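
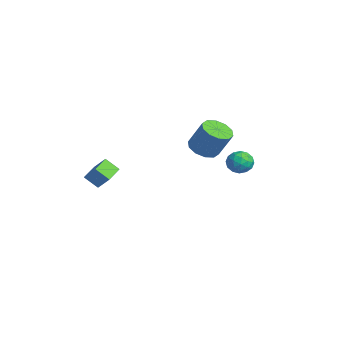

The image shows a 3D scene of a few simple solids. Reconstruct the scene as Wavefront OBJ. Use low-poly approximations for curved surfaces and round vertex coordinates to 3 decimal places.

v -3.299 2.07 -1.073
v -2.463 1.868 -1.338
v -1.845 2.428 0.189
v -2.681 2.63 0.453
v -2.568 2.393 -1.488
v -1.95 2.954 0.039
v -2.953 2.794 -1.48
v -2.335 3.355 0.047
v -3.47 2.919 -1.316
v -2.852 3.48 0.21
v -3.921 2.719 -1.06
v -3.303 3.28 0.467
v -4.135 2.272 -0.809
v -3.517 2.832 0.718
v -4.03 1.746 -0.659
v -3.412 2.307 0.868
v -3.645 1.345 -0.667
v -3.027 1.906 0.86
v -3.128 1.22 -0.83
v -2.51 1.781 0.696
v -2.677 1.42 -1.087
v -2.059 1.981 0.44
v 2.761 2.157 0.957
v 3.219 2.064 1.512
v 3.301 1.296 0.368
v 3.759 1.203 0.923
v 3.06 1.022 0.996
v 2.727 1.554 1.359
v 3.793 1.806 0.521
v 3.46 2.338 0.884
v 3.857 1.848 1.242
v 3.404 1.363 1.536
v 3.116 1.997 0.344
v 2.663 1.512 0.638
v 2.943 2.186 1.286
v 3.577 1.174 0.594
v 3.166 1.067 0.637
v 3.436 1.013 0.963
v 2.653 1.886 1.196
v 2.923 1.832 1.522
v 2.829 1.219 1.219
v 3.597 1.528 0.358
v 3.867 1.474 0.684
v 3.084 2.347 0.917
v 3.354 2.293 1.243
v 3.691 2.141 0.661
v 3.587 2.004 1.454
v 3.904 1.498 1.108
v 3.925 1.853 0.871
v 3.729 2.165 1.085
v 3.321 1.719 1.626
v 3.638 1.214 1.28
v 3.227 1.107 1.323
v 3.031 1.419 1.537
v 3.696 1.592 1.468
v 2.882 2.146 0.6
v 3.199 1.641 0.254
v 3.489 1.941 0.343
v 3.293 2.253 0.557
v 2.616 1.862 0.772
v 2.933 1.356 0.426
v 2.791 1.195 0.795
v 2.595 1.507 1.009
v 2.824 1.768 0.412
v -3.096 -3.677 -3.01
v -3.5 -4.302 -2.356
v -4.03 -2.87 -2.816
v -4.434 -3.494 -2.162
v -2.546 -3.226 -2.238
v -2.95 -3.85 -1.584
v -3.48 -2.418 -2.044
v -3.884 -3.043 -1.39
f 2 1 5
f 2 5 3
f 3 5 6
f 3 6 4
f 5 1 7
f 5 7 6
f 6 7 8
f 6 8 4
f 7 1 9
f 7 9 8
f 8 9 10
f 8 10 4
f 9 1 11
f 9 11 10
f 10 11 12
f 10 12 4
f 11 1 13
f 11 13 12
f 12 13 14
f 12 14 4
f 13 1 15
f 13 15 14
f 14 15 16
f 14 16 4
f 15 1 17
f 15 17 16
f 16 17 18
f 16 18 4
f 17 1 19
f 17 19 18
f 18 19 20
f 18 20 4
f 19 1 21
f 19 21 20
f 20 21 22
f 20 22 4
f 21 1 2
f 21 2 22
f 22 2 3
f 22 3 4
f 23 60 39
f 60 34 63
f 39 63 28
f 60 63 39
f 23 39 35
f 39 28 40
f 35 40 24
f 39 40 35
f 23 35 44
f 35 24 45
f 44 45 30
f 35 45 44
f 23 44 56
f 44 30 59
f 56 59 33
f 44 59 56
f 23 56 60
f 56 33 64
f 60 64 34
f 56 64 60
f 24 40 51
f 40 28 54
f 51 54 32
f 40 54 51
f 28 63 41
f 63 34 62
f 41 62 27
f 63 62 41
f 34 64 61
f 64 33 57
f 61 57 25
f 64 57 61
f 33 59 58
f 59 30 46
f 58 46 29
f 59 46 58
f 30 45 50
f 45 24 47
f 50 47 31
f 45 47 50
f 26 52 38
f 52 32 53
f 38 53 27
f 52 53 38
f 26 38 36
f 38 27 37
f 36 37 25
f 38 37 36
f 26 36 43
f 36 25 42
f 43 42 29
f 36 42 43
f 26 43 48
f 43 29 49
f 48 49 31
f 43 49 48
f 26 48 52
f 48 31 55
f 52 55 32
f 48 55 52
f 27 53 41
f 53 32 54
f 41 54 28
f 53 54 41
f 25 37 61
f 37 27 62
f 61 62 34
f 37 62 61
f 29 42 58
f 42 25 57
f 58 57 33
f 42 57 58
f 31 49 50
f 49 29 46
f 50 46 30
f 49 46 50
f 32 55 51
f 55 31 47
f 51 47 24
f 55 47 51
f 66 68 65
f 69 66 65
f 65 68 67
f 67 69 65
f 66 72 68
f 70 66 69
f 70 72 66
f 68 72 67
f 71 69 67
f 67 72 71
f 71 70 69
f 72 70 71



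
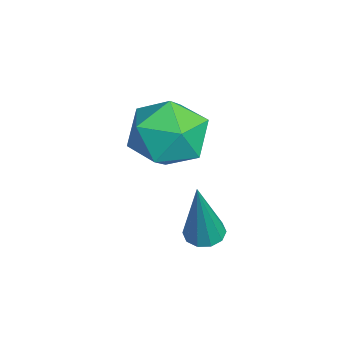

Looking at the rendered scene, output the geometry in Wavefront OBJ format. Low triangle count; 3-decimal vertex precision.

v 1.292 1.91 -0.974
v 1.77 2.295 -1.866
v 2.63 0.805 -0.734
v 3.108 1.19 -1.626
v 3.026 1.812 -0.744
v 2.199 2.496 -0.892
v 2.201 0.604 -1.708
v 1.374 1.288 -1.856
v 2.332 1.488 -2.32
v 2.842 2.235 -1.724
v 1.558 0.865 -0.876
v 2.068 1.612 -0.28
v 3.32 2.324 -4.01
v 3.655 2.705 -4.061
v 3.88 2.096 -2.01
v 3.38 2.829 -3.969
v 3.082 2.76 -3.894
v 2.875 2.525 -3.863
v 2.837 2.213 -3.888
v 2.985 1.943 -3.96
v 3.26 1.819 -4.051
v 3.558 1.888 -4.127
v 3.765 2.124 -4.158
v 3.802 2.436 -4.133
f 1 12 6
f 1 6 2
f 1 2 8
f 1 8 11
f 1 11 12
f 2 6 10
f 6 12 5
f 12 11 3
f 11 8 7
f 8 2 9
f 4 10 5
f 4 5 3
f 4 3 7
f 4 7 9
f 4 9 10
f 5 10 6
f 3 5 12
f 7 3 11
f 9 7 8
f 10 9 2
f 14 13 16
f 14 16 15
f 16 13 17
f 16 17 15
f 17 13 18
f 17 18 15
f 18 13 19
f 18 19 15
f 19 13 20
f 19 20 15
f 20 13 21
f 20 21 15
f 21 13 22
f 21 22 15
f 22 13 23
f 22 23 15
f 23 13 24
f 23 24 15
f 24 13 14
f 24 14 15



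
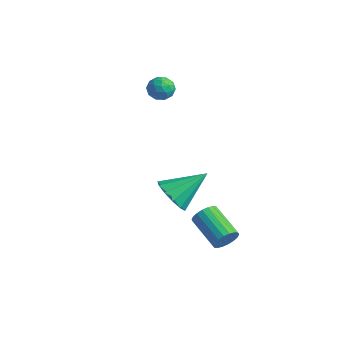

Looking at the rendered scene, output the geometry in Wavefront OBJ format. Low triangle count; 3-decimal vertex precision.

v 2.593 -0.094 0.383
v 3.358 -0.714 0.748
v 3.287 1.474 1.597
v 3.577 -0.442 0.271
v 3.485 -0.06 -0.17
v 3.109 0.312 -0.436
v 2.57 0.555 -0.442
v 2.038 0.592 -0.185
v 1.682 0.411 0.252
v 1.616 0.07 0.73
v 1.86 -0.323 1.099
v 2.337 -0.644 1.24
v 2.895 -0.789 1.11
v 4.415 1.677 -2.582
v 4.627 1.327 -2.001
v 2.877 1.534 -1.238
v 2.665 1.883 -1.818
v 4.693 1.628 -1.93
v 2.944 1.834 -1.167
v 4.704 1.938 -1.988
v 2.955 2.145 -1.225
v 4.658 2.197 -2.164
v 2.909 2.403 -1.401
v 4.564 2.352 -2.422
v 2.814 2.559 -1.659
v 4.44 2.374 -2.712
v 2.691 2.581 -1.949
v 4.311 2.258 -2.976
v 2.562 2.464 -2.213
v 4.203 2.026 -3.162
v 2.453 2.233 -2.399
v 4.136 1.726 -3.233
v 2.387 1.932 -2.47
v 4.125 1.415 -3.175
v 2.376 1.622 -2.412
v 4.171 1.157 -2.999
v 2.422 1.363 -2.236
v 4.266 1.001 -2.741
v 2.516 1.208 -1.978
v 4.389 0.979 -2.451
v 2.64 1.186 -1.688
v 4.518 1.096 -2.187
v 2.769 1.302 -1.424
v -2.572 3.671 3.522
v -2.324 3.998 4.146
v -1.976 2.662 3.814
v -1.728 2.989 4.438
v -2.452 2.818 4.368
v -2.82 3.442 4.188
v -1.48 3.218 3.772
v -1.848 3.842 3.592
v -1.649 3.718 4.3
v -2.25 3.471 4.669
v -2.05 3.189 3.291
v -2.651 2.942 3.66
v -2.5 3.923 3.808
v -1.8 2.737 4.152
v -2.225 2.636 4.111
v -2.079 2.828 4.477
v -2.792 3.596 3.833
v -2.646 3.788 4.199
v -2.721 3.095 4.33
v -1.654 2.872 3.761
v -1.508 3.064 4.127
v -2.221 3.832 3.483
v -2.075 4.024 3.849
v -1.579 3.565 3.63
v -1.958 3.951 4.266
v -1.608 3.358 4.438
v -1.462 3.493 4.046
v -1.678 3.859 3.94
v -2.311 3.805 4.482
v -1.961 3.212 4.654
v -2.386 3.112 4.613
v -2.602 3.478 4.507
v -1.914 3.641 4.573
v -2.339 3.448 3.306
v -1.989 2.855 3.478
v -1.698 3.182 3.453
v -1.914 3.548 3.347
v -2.692 3.302 3.522
v -2.342 2.709 3.694
v -2.622 2.801 4.02
v -2.838 3.167 3.914
v -2.386 3.019 3.387
f 2 1 4
f 2 4 3
f 4 1 5
f 4 5 3
f 5 1 6
f 5 6 3
f 6 1 7
f 6 7 3
f 7 1 8
f 7 8 3
f 8 1 9
f 8 9 3
f 9 1 10
f 9 10 3
f 10 1 11
f 10 11 3
f 11 1 12
f 11 12 3
f 12 1 13
f 12 13 3
f 13 1 2
f 13 2 3
f 15 14 18
f 15 18 16
f 16 18 19
f 16 19 17
f 18 14 20
f 18 20 19
f 19 20 21
f 19 21 17
f 20 14 22
f 20 22 21
f 21 22 23
f 21 23 17
f 22 14 24
f 22 24 23
f 23 24 25
f 23 25 17
f 24 14 26
f 24 26 25
f 25 26 27
f 25 27 17
f 26 14 28
f 26 28 27
f 27 28 29
f 27 29 17
f 28 14 30
f 28 30 29
f 29 30 31
f 29 31 17
f 30 14 32
f 30 32 31
f 31 32 33
f 31 33 17
f 32 14 34
f 32 34 33
f 33 34 35
f 33 35 17
f 34 14 36
f 34 36 35
f 35 36 37
f 35 37 17
f 36 14 38
f 36 38 37
f 37 38 39
f 37 39 17
f 38 14 40
f 38 40 39
f 39 40 41
f 39 41 17
f 40 14 42
f 40 42 41
f 41 42 43
f 41 43 17
f 42 14 15
f 42 15 43
f 43 15 16
f 43 16 17
f 44 81 60
f 81 55 84
f 60 84 49
f 81 84 60
f 44 60 56
f 60 49 61
f 56 61 45
f 60 61 56
f 44 56 65
f 56 45 66
f 65 66 51
f 56 66 65
f 44 65 77
f 65 51 80
f 77 80 54
f 65 80 77
f 44 77 81
f 77 54 85
f 81 85 55
f 77 85 81
f 45 61 72
f 61 49 75
f 72 75 53
f 61 75 72
f 49 84 62
f 84 55 83
f 62 83 48
f 84 83 62
f 55 85 82
f 85 54 78
f 82 78 46
f 85 78 82
f 54 80 79
f 80 51 67
f 79 67 50
f 80 67 79
f 51 66 71
f 66 45 68
f 71 68 52
f 66 68 71
f 47 73 59
f 73 53 74
f 59 74 48
f 73 74 59
f 47 59 57
f 59 48 58
f 57 58 46
f 59 58 57
f 47 57 64
f 57 46 63
f 64 63 50
f 57 63 64
f 47 64 69
f 64 50 70
f 69 70 52
f 64 70 69
f 47 69 73
f 69 52 76
f 73 76 53
f 69 76 73
f 48 74 62
f 74 53 75
f 62 75 49
f 74 75 62
f 46 58 82
f 58 48 83
f 82 83 55
f 58 83 82
f 50 63 79
f 63 46 78
f 79 78 54
f 63 78 79
f 52 70 71
f 70 50 67
f 71 67 51
f 70 67 71
f 53 76 72
f 76 52 68
f 72 68 45
f 76 68 72



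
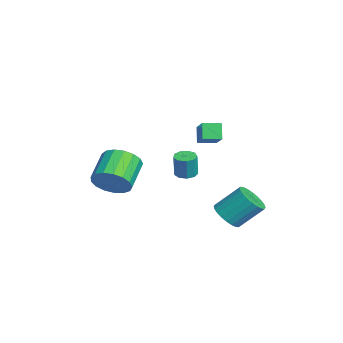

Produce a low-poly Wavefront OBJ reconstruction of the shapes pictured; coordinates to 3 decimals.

v -0.576 1.028 1.41
v 0.676 1.127 2.193
v -0.605 1.915 1.344
v 0.646 2.014 2.128
v -0.086 0.986 0.632
v 1.165 1.085 1.416
v -0.116 1.873 0.567
v 1.136 1.972 1.35
v 2.607 0.19 -0.032
v 3.017 0.521 -0.081
v 3.204 0.461 1.062
v 2.793 0.13 1.112
v 2.713 0.709 -0.022
v 2.9 0.649 1.122
v 2.359 0.654 0.033
v 2.546 0.594 1.177
v 2.121 0.382 0.058
v 2.308 0.322 1.201
v 2.11 0.02 0.041
v 2.297 -0.04 1.184
v 2.331 -0.262 -0.01
v 2.518 -0.322 1.133
v 2.681 -0.333 -0.071
v 2.868 -0.393 1.072
v 2.997 -0.159 -0.114
v 3.184 -0.219 1.029
v 3.129 0.178 -0.118
v 3.316 0.118 1.026
v -1.004 -2.865 -2.195
v -0.38 -2.376 -1.57
v -1.732 -1.765 -0.699
v -2.356 -2.255 -1.325
v -0.463 -2.057 -1.923
v -1.815 -1.446 -1.052
v -0.671 -1.923 -2.339
v -2.023 -1.312 -1.468
v -0.954 -2.005 -2.722
v -2.306 -1.394 -1.851
v -1.249 -2.284 -2.984
v -2.601 -1.673 -2.113
v -1.488 -2.696 -3.066
v -2.84 -2.085 -2.195
v -1.616 -3.147 -2.948
v -2.968 -2.536 -2.077
v -1.604 -3.534 -2.658
v -2.956 -2.923 -1.787
v -1.454 -3.767 -2.262
v -2.806 -3.156 -1.391
v -1.201 -3.794 -1.851
v -2.553 -3.183 -0.98
v -0.903 -3.608 -1.518
v -2.255 -2.997 -0.648
v -0.629 -3.252 -1.341
v -1.98 -2.641 -0.47
v -0.44 -2.807 -1.36
v -1.792 -2.197 -0.489
v 2.018 2.089 -3.096
v 2.729 1.762 -2.818
v 2.812 2.904 -1.687
v 2.102 3.231 -1.964
v 2.838 1.973 -3.039
v 2.921 3.115 -1.907
v 2.823 2.201 -3.268
v 2.906 3.343 -2.136
v 2.685 2.412 -3.471
v 2.768 3.554 -2.339
v 2.445 2.574 -3.617
v 2.528 3.716 -2.485
v 2.141 2.662 -3.683
v 2.224 3.804 -2.552
v 1.818 2.663 -3.661
v 1.901 3.805 -2.529
v 1.525 2.577 -3.552
v 1.608 3.719 -2.42
v 1.308 2.416 -3.373
v 1.391 3.558 -2.242
v 1.199 2.205 -3.153
v 1.282 3.347 -2.021
v 1.214 1.977 -2.924
v 1.297 3.119 -1.792
v 1.352 1.766 -2.721
v 1.435 2.908 -1.589
v 1.592 1.604 -2.575
v 1.675 2.746 -1.443
v 1.896 1.516 -2.508
v 1.979 2.658 -1.377
v 2.219 1.515 -2.531
v 2.302 2.657 -1.399
v 2.512 1.601 -2.64
v 2.595 2.743 -1.508
f 2 4 1
f 5 2 1
f 1 4 3
f 3 5 1
f 2 8 4
f 6 2 5
f 6 8 2
f 4 8 3
f 7 5 3
f 3 8 7
f 7 6 5
f 8 6 7
f 10 9 13
f 10 13 11
f 11 13 14
f 11 14 12
f 13 9 15
f 13 15 14
f 14 15 16
f 14 16 12
f 15 9 17
f 15 17 16
f 16 17 18
f 16 18 12
f 17 9 19
f 17 19 18
f 18 19 20
f 18 20 12
f 19 9 21
f 19 21 20
f 20 21 22
f 20 22 12
f 21 9 23
f 21 23 22
f 22 23 24
f 22 24 12
f 23 9 25
f 23 25 24
f 24 25 26
f 24 26 12
f 25 9 27
f 25 27 26
f 26 27 28
f 26 28 12
f 27 9 10
f 27 10 28
f 28 10 11
f 28 11 12
f 30 29 33
f 30 33 31
f 31 33 34
f 31 34 32
f 33 29 35
f 33 35 34
f 34 35 36
f 34 36 32
f 35 29 37
f 35 37 36
f 36 37 38
f 36 38 32
f 37 29 39
f 37 39 38
f 38 39 40
f 38 40 32
f 39 29 41
f 39 41 40
f 40 41 42
f 40 42 32
f 41 29 43
f 41 43 42
f 42 43 44
f 42 44 32
f 43 29 45
f 43 45 44
f 44 45 46
f 44 46 32
f 45 29 47
f 45 47 46
f 46 47 48
f 46 48 32
f 47 29 49
f 47 49 48
f 48 49 50
f 48 50 32
f 49 29 51
f 49 51 50
f 50 51 52
f 50 52 32
f 51 29 53
f 51 53 52
f 52 53 54
f 52 54 32
f 53 29 55
f 53 55 54
f 54 55 56
f 54 56 32
f 55 29 30
f 55 30 56
f 56 30 31
f 56 31 32
f 58 57 61
f 58 61 59
f 59 61 62
f 59 62 60
f 61 57 63
f 61 63 62
f 62 63 64
f 62 64 60
f 63 57 65
f 63 65 64
f 64 65 66
f 64 66 60
f 65 57 67
f 65 67 66
f 66 67 68
f 66 68 60
f 67 57 69
f 67 69 68
f 68 69 70
f 68 70 60
f 69 57 71
f 69 71 70
f 70 71 72
f 70 72 60
f 71 57 73
f 71 73 72
f 72 73 74
f 72 74 60
f 73 57 75
f 73 75 74
f 74 75 76
f 74 76 60
f 75 57 77
f 75 77 76
f 76 77 78
f 76 78 60
f 77 57 79
f 77 79 78
f 78 79 80
f 78 80 60
f 79 57 81
f 79 81 80
f 80 81 82
f 80 82 60
f 81 57 83
f 81 83 82
f 82 83 84
f 82 84 60
f 83 57 85
f 83 85 84
f 84 85 86
f 84 86 60
f 85 57 87
f 85 87 86
f 86 87 88
f 86 88 60
f 87 57 89
f 87 89 88
f 88 89 90
f 88 90 60
f 89 57 58
f 89 58 90
f 90 58 59
f 90 59 60



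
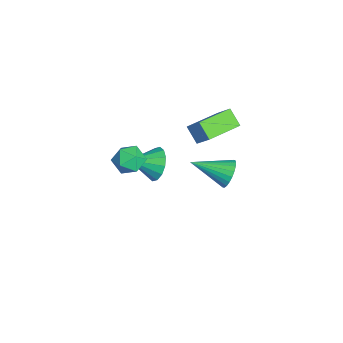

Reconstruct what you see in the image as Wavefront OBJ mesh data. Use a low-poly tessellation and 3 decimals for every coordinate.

v 0.232 1.581 1.77
v -0.42 1.157 2.475
v -0.828 3.12 1.715
v -1.481 2.696 2.42
v 0.941 2.104 2.74
v 0.288 1.68 3.445
v -0.12 3.643 2.685
v -0.772 3.219 3.39
v 0.216 -0.333 0.294
v 0.521 0.104 1.104
v 0.444 -1.627 0.906
v 0.026 0.046 1.166
v -0.418 -0.113 0.994
v -0.692 -0.332 0.635
v -0.723 -0.55 0.184
v -0.502 -0.711 -0.238
v -0.089 -0.77 -0.517
v 0.406 -0.712 -0.579
v 0.85 -0.553 -0.407
v 1.124 -0.334 -0.047
v 1.155 -0.115 0.404
v 0.934 0.045 0.825
v -1.562 3.32 -2.528
v -1.117 2.983 -3.169
v -1.838 1.44 -1.732
v -0.877 3.042 -2.947
v -0.741 3.142 -2.662
v -0.731 3.27 -2.356
v -0.846 3.406 -2.076
v -1.071 3.528 -1.865
v -1.37 3.619 -1.755
v -1.699 3.664 -1.762
v -2.006 3.657 -1.886
v -2.246 3.598 -2.108
v -2.382 3.498 -2.393
v -2.393 3.37 -2.699
v -2.277 3.235 -2.979
v -2.052 3.112 -3.19
v -1.753 3.022 -3.3
v -1.425 2.976 -3.293
v 2.701 -1.307 3.613
v 3.411 -1.34 3.143
v 3.289 -2.12 4.557
v 3.999 -2.153 4.087
v 3.775 -1.426 4.469
v 3.411 -0.923 3.885
v 3.289 -2.537 3.815
v 2.925 -2.034 3.231
v 3.774 -2.1 3.267
v 4.074 -1.414 3.672
v 2.626 -2.046 4.028
v 2.926 -1.36 4.433
f 2 4 1
f 5 2 1
f 1 4 3
f 3 5 1
f 2 8 4
f 6 2 5
f 6 8 2
f 4 8 3
f 7 5 3
f 3 8 7
f 7 6 5
f 8 6 7
f 10 9 12
f 10 12 11
f 12 9 13
f 12 13 11
f 13 9 14
f 13 14 11
f 14 9 15
f 14 15 11
f 15 9 16
f 15 16 11
f 16 9 17
f 16 17 11
f 17 9 18
f 17 18 11
f 18 9 19
f 18 19 11
f 19 9 20
f 19 20 11
f 20 9 21
f 20 21 11
f 21 9 22
f 21 22 11
f 22 9 10
f 22 10 11
f 24 23 26
f 24 26 25
f 26 23 27
f 26 27 25
f 27 23 28
f 27 28 25
f 28 23 29
f 28 29 25
f 29 23 30
f 29 30 25
f 30 23 31
f 30 31 25
f 31 23 32
f 31 32 25
f 32 23 33
f 32 33 25
f 33 23 34
f 33 34 25
f 34 23 35
f 34 35 25
f 35 23 36
f 35 36 25
f 36 23 37
f 36 37 25
f 37 23 38
f 37 38 25
f 38 23 39
f 38 39 25
f 39 23 40
f 39 40 25
f 40 23 24
f 40 24 25
f 41 52 46
f 41 46 42
f 41 42 48
f 41 48 51
f 41 51 52
f 42 46 50
f 46 52 45
f 52 51 43
f 51 48 47
f 48 42 49
f 44 50 45
f 44 45 43
f 44 43 47
f 44 47 49
f 44 49 50
f 45 50 46
f 43 45 52
f 47 43 51
f 49 47 48
f 50 49 42



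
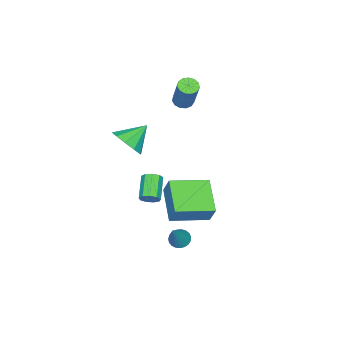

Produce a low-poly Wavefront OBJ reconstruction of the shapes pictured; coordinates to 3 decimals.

v -4.253 -3.36 2.357
v -3.935 -2.975 2.104
v -3.389 -2.315 3.789
v -3.707 -2.7 4.043
v -4.218 -2.843 2.144
v -3.673 -2.184 3.829
v -4.513 -2.875 2.252
v -3.968 -2.216 3.937
v -4.725 -3.061 2.394
v -4.18 -2.402 4.079
v -4.787 -3.342 2.524
v -4.242 -2.682 4.209
v -4.68 -3.629 2.601
v -4.134 -2.969 4.286
v -4.436 -3.83 2.601
v -3.891 -3.17 4.286
v -4.135 -3.882 2.524
v -3.589 -3.222 4.209
v -3.871 -3.768 2.394
v -3.325 -3.108 4.079
v -3.728 -3.525 2.252
v -3.183 -2.865 3.937
v -3.752 -3.229 2.144
v -3.206 -2.569 3.829
v 3.009 -0.523 0.965
v 3.227 -0.377 1.414
v 2.21 -0.912 2.083
v 1.991 -1.057 1.635
v 3.013 -0.12 1.294
v 1.996 -0.654 1.963
v 2.797 -0.051 1.02
v 1.779 -0.586 1.689
v 2.68 -0.203 0.72
v 1.662 -0.738 1.39
v 2.716 -0.505 0.536
v 1.699 -1.039 1.205
v 2.89 -0.815 0.552
v 1.873 -1.349 1.221
v 3.119 -0.988 0.761
v 2.102 -1.523 1.431
v 3.297 -0.944 1.066
v 2.279 -1.478 1.736
v 3.339 -0.702 1.324
v 2.322 -1.237 1.994
v 1.038 -0.138 -3.231
v 1.411 -0.509 -3.424
v 2.062 0.118 -1.749
v 1.49 -0.31 -3.514
v 1.492 -0.08 -3.555
v 1.415 0.139 -3.539
v 1.272 0.31 -3.471
v 1.09 0.404 -3.361
v 0.898 0.404 -3.229
v 0.731 0.31 -3.097
v 0.616 0.139 -2.988
v 0.575 -0.081 -2.922
v 0.614 -0.31 -2.909
v 0.726 -0.51 -2.951
v 0.892 -0.645 -3.043
v 1.083 -0.693 -3.166
v 1.267 -0.645 -3.301
v -2.16 -0.814 -2
v -1.921 -0.326 -0.919
v -0.799 0.41 -2.854
v -0.56 0.899 -1.773
v -0.7 -2.219 -1.687
v -0.461 -1.73 -0.606
v 0.661 -0.994 -2.541
v 0.9 -0.506 -1.46
v 1.981 -2.509 3.448
v 2.493 -2.712 4.222
v 0.919 -2.051 4.272
v 2.612 -2.159 4.066
v 2.489 -1.739 3.674
v 2.172 -1.614 3.196
v 1.783 -1.83 2.814
v 1.469 -2.306 2.674
v 1.35 -2.86 2.83
v 1.473 -3.28 3.222
v 1.79 -3.405 3.701
v 2.179 -3.188 4.082
f 2 1 5
f 2 5 3
f 3 5 6
f 3 6 4
f 5 1 7
f 5 7 6
f 6 7 8
f 6 8 4
f 7 1 9
f 7 9 8
f 8 9 10
f 8 10 4
f 9 1 11
f 9 11 10
f 10 11 12
f 10 12 4
f 11 1 13
f 11 13 12
f 12 13 14
f 12 14 4
f 13 1 15
f 13 15 14
f 14 15 16
f 14 16 4
f 15 1 17
f 15 17 16
f 16 17 18
f 16 18 4
f 17 1 19
f 17 19 18
f 18 19 20
f 18 20 4
f 19 1 21
f 19 21 20
f 20 21 22
f 20 22 4
f 21 1 23
f 21 23 22
f 22 23 24
f 22 24 4
f 23 1 2
f 23 2 24
f 24 2 3
f 24 3 4
f 26 25 29
f 26 29 27
f 27 29 30
f 27 30 28
f 29 25 31
f 29 31 30
f 30 31 32
f 30 32 28
f 31 25 33
f 31 33 32
f 32 33 34
f 32 34 28
f 33 25 35
f 33 35 34
f 34 35 36
f 34 36 28
f 35 25 37
f 35 37 36
f 36 37 38
f 36 38 28
f 37 25 39
f 37 39 38
f 38 39 40
f 38 40 28
f 39 25 41
f 39 41 40
f 40 41 42
f 40 42 28
f 41 25 43
f 41 43 42
f 42 43 44
f 42 44 28
f 43 25 26
f 43 26 44
f 44 26 27
f 44 27 28
f 46 45 48
f 46 48 47
f 48 45 49
f 48 49 47
f 49 45 50
f 49 50 47
f 50 45 51
f 50 51 47
f 51 45 52
f 51 52 47
f 52 45 53
f 52 53 47
f 53 45 54
f 53 54 47
f 54 45 55
f 54 55 47
f 55 45 56
f 55 56 47
f 56 45 57
f 56 57 47
f 57 45 58
f 57 58 47
f 58 45 59
f 58 59 47
f 59 45 60
f 59 60 47
f 60 45 61
f 60 61 47
f 61 45 46
f 61 46 47
f 63 65 62
f 66 63 62
f 62 65 64
f 64 66 62
f 63 69 65
f 67 63 66
f 67 69 63
f 65 69 64
f 68 66 64
f 64 69 68
f 68 67 66
f 69 67 68
f 71 70 73
f 71 73 72
f 73 70 74
f 73 74 72
f 74 70 75
f 74 75 72
f 75 70 76
f 75 76 72
f 76 70 77
f 76 77 72
f 77 70 78
f 77 78 72
f 78 70 79
f 78 79 72
f 79 70 80
f 79 80 72
f 80 70 81
f 80 81 72
f 81 70 71
f 81 71 72



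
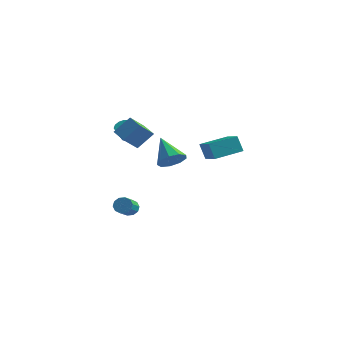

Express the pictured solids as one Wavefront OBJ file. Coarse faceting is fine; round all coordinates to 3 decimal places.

v -3.829 0.204 1.25
v -3.282 0.272 1.396
v -3.464 -0.196 2.295
v -4.011 -0.264 2.15
v -3.437 0.533 1.501
v -3.618 0.065 2.4
v -3.716 0.69 1.526
v -3.897 0.222 2.425
v -4.031 0.693 1.464
v -4.212 0.224 2.363
v -4.282 0.54 1.334
v -4.463 0.072 2.233
v -4.389 0.281 1.177
v -4.571 -0.187 2.077
v -4.319 -0.003 1.044
v -4.5 -0.471 1.943
v -4.093 -0.22 0.976
v -4.274 -0.689 1.876
v -3.783 -0.304 0.995
v -3.965 -0.772 1.895
v -3.488 -0.226 1.095
v -3.67 -0.694 1.995
v -3.302 -0.011 1.245
v -3.483 -0.479 2.144
v -1.245 0.375 -0.3
v -0.711 1.099 -0.312
v -2.455 1.285 0.88
v -1.126 1.136 -0.765
v -1.596 0.816 -1.001
v -1.902 0.29 -0.909
v -1.9 -0.197 -0.532
v -1.592 -0.416 -0.046
v -1.121 -0.265 0.321
v -0.708 0.185 0.397
v -0.546 0.724 0.147
v 3.562 -4.089 2.787
v 3.122 -3.933 3.716
v 2.474 -2.986 2.087
v 2.034 -2.83 3.016
v 4.626 -2.85 3.084
v 4.186 -2.694 4.013
v 3.538 -1.747 2.384
v 3.098 -1.591 3.313
v -2.183 -3.085 2.566
v -2.518 -4.039 3.504
v -1.545 -2.396 3.494
v -1.88 -3.351 4.432
v -1.3 -3.609 2.348
v -1.635 -4.564 3.286
v -0.662 -2.921 3.276
v -0.997 -3.875 4.214
v -2.647 -2.104 -3.257
v -2.33 -1.804 -2.89
v -2.117 -2.976 -2.116
v -2.433 -3.276 -2.483
v -2.665 -1.793 -2.78
v -2.452 -2.964 -2.006
v -2.992 -1.9 -2.852
v -2.779 -3.072 -2.079
v -3.188 -2.085 -3.079
v -2.975 -3.257 -2.306
v -3.177 -2.278 -3.374
v -2.963 -3.45 -2.6
v -2.963 -2.404 -3.624
v -2.75 -3.576 -2.85
v -2.628 -2.416 -3.734
v -2.415 -3.587 -2.96
v -2.301 -2.308 -3.661
v -2.088 -3.48 -2.888
v -2.105 -2.123 -3.434
v -1.892 -3.295 -2.661
v -2.117 -1.93 -3.14
v -1.903 -3.102 -2.366
f 2 1 5
f 2 5 3
f 3 5 6
f 3 6 4
f 5 1 7
f 5 7 6
f 6 7 8
f 6 8 4
f 7 1 9
f 7 9 8
f 8 9 10
f 8 10 4
f 9 1 11
f 9 11 10
f 10 11 12
f 10 12 4
f 11 1 13
f 11 13 12
f 12 13 14
f 12 14 4
f 13 1 15
f 13 15 14
f 14 15 16
f 14 16 4
f 15 1 17
f 15 17 16
f 16 17 18
f 16 18 4
f 17 1 19
f 17 19 18
f 18 19 20
f 18 20 4
f 19 1 21
f 19 21 20
f 20 21 22
f 20 22 4
f 21 1 23
f 21 23 22
f 22 23 24
f 22 24 4
f 23 1 2
f 23 2 24
f 24 2 3
f 24 3 4
f 26 25 28
f 26 28 27
f 28 25 29
f 28 29 27
f 29 25 30
f 29 30 27
f 30 25 31
f 30 31 27
f 31 25 32
f 31 32 27
f 32 25 33
f 32 33 27
f 33 25 34
f 33 34 27
f 34 25 35
f 34 35 27
f 35 25 26
f 35 26 27
f 37 39 36
f 40 37 36
f 36 39 38
f 38 40 36
f 37 43 39
f 41 37 40
f 41 43 37
f 39 43 38
f 42 40 38
f 38 43 42
f 42 41 40
f 43 41 42
f 45 47 44
f 48 45 44
f 44 47 46
f 46 48 44
f 45 51 47
f 49 45 48
f 49 51 45
f 47 51 46
f 50 48 46
f 46 51 50
f 50 49 48
f 51 49 50
f 53 52 56
f 53 56 54
f 54 56 57
f 54 57 55
f 56 52 58
f 56 58 57
f 57 58 59
f 57 59 55
f 58 52 60
f 58 60 59
f 59 60 61
f 59 61 55
f 60 52 62
f 60 62 61
f 61 62 63
f 61 63 55
f 62 52 64
f 62 64 63
f 63 64 65
f 63 65 55
f 64 52 66
f 64 66 65
f 65 66 67
f 65 67 55
f 66 52 68
f 66 68 67
f 67 68 69
f 67 69 55
f 68 52 70
f 68 70 69
f 69 70 71
f 69 71 55
f 70 52 72
f 70 72 71
f 71 72 73
f 71 73 55
f 72 52 53
f 72 53 73
f 73 53 54
f 73 54 55



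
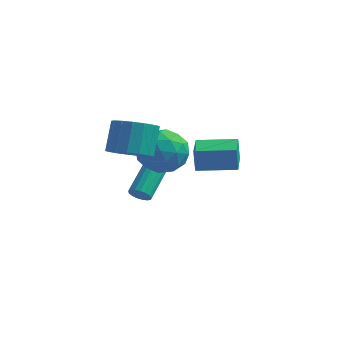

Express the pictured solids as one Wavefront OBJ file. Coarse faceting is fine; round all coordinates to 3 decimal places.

v -3.885 0.539 -2.64
v -3.492 0.327 -2.302
v -3.502 1.768 -1.383
v -3.895 1.981 -1.72
v -3.352 0.45 -2.494
v -3.362 1.892 -1.575
v -3.333 0.594 -2.72
v -3.343 2.036 -1.8
v -3.442 0.725 -2.927
v -3.452 2.167 -2.007
v -3.651 0.814 -3.068
v -3.661 2.256 -2.148
v -3.915 0.84 -3.111
v -3.925 2.281 -2.192
v -4.171 0.797 -3.047
v -4.181 2.238 -2.127
v -4.362 0.695 -2.889
v -4.372 2.136 -1.969
v -4.444 0.557 -2.674
v -4.454 1.998 -1.754
v -4.397 0.415 -2.451
v -4.407 1.857 -1.531
v -4.234 0.302 -2.272
v -4.244 1.743 -1.352
v -3.99 0.243 -2.177
v -4 1.684 -1.257
v -3.722 0.252 -2.188
v -3.732 1.693 -1.268
v -2.598 -0.143 1.439
v -1.904 -0.463 0.476
v -1.976 -1.757 2.424
v -1.282 -2.077 1.461
v -0.987 -1.087 2.129
v -1.371 -0.09 1.52
v -2.509 -2.13 1.38
v -2.893 -1.133 0.771
v -1.849 -1.692 0.439
v -0.908 -1.047 0.902
v -2.972 -1.173 1.998
v -2.031 -0.528 2.461
v -2.305 -0.161 0.871
v -1.575 -2.059 2.029
v -1.401 -1.477 2.422
v -0.993 -1.665 1.855
v -1.992 0.058 1.485
v -1.584 -0.13 0.918
v -1.046 -0.497 1.89
v -2.296 -2.09 1.982
v -1.888 -2.278 1.415
v -2.887 -0.555 1.045
v -2.479 -0.743 0.478
v -2.834 -1.723 1.01
v -1.865 -1.072 0.283
v -1.5 -2.021 0.862
v -2.22 -2.052 0.815
v -2.446 -1.465 0.457
v -1.312 -0.693 0.555
v -0.947 -1.642 1.134
v -0.774 -1.06 1.527
v -0.999 -0.474 1.169
v -1.28 -1.415 0.534
v -2.933 -0.578 1.766
v -2.568 -1.527 2.345
v -2.881 -1.746 1.731
v -3.106 -1.16 1.373
v -2.38 -0.199 2.038
v -2.015 -1.148 2.617
v -1.434 -0.755 2.443
v -1.66 -0.168 2.085
v -2.6 -0.805 2.366
v -0.099 -1.754 1.04
v -0.203 -1.724 2.165
v -0.598 -0.47 0.959
v -0.702 -0.439 2.084
v 1.562 -1.101 1.176
v 1.458 -1.07 2.301
v 1.063 0.184 1.095
v 0.959 0.214 2.22
v -2.48 -3.053 2.122
v -1.763 -3.631 2.582
v -1.922 -2.765 3.918
v -2.64 -2.187 3.458
v -1.505 -3.265 2.376
v -1.664 -2.399 3.712
v -1.47 -2.85 2.111
v -1.63 -1.985 3.447
v -1.668 -2.482 1.849
v -1.827 -1.616 3.185
v -2.051 -2.244 1.65
v -2.21 -1.379 2.986
v -2.532 -2.192 1.558
v -2.692 -1.327 2.894
v -3.002 -2.337 1.596
v -3.161 -1.472 2.932
v -3.352 -2.646 1.754
v -3.512 -1.78 3.091
v -3.503 -3.048 1.997
v -3.662 -2.182 3.333
v -3.419 -3.451 2.268
v -3.578 -2.586 3.604
v -3.12 -3.763 2.506
v -3.279 -2.897 3.842
v -2.675 -3.912 2.655
v -2.834 -3.047 3.992
v -2.185 -3.864 2.683
v -2.344 -2.999 4.019
f 2 1 5
f 2 5 3
f 3 5 6
f 3 6 4
f 5 1 7
f 5 7 6
f 6 7 8
f 6 8 4
f 7 1 9
f 7 9 8
f 8 9 10
f 8 10 4
f 9 1 11
f 9 11 10
f 10 11 12
f 10 12 4
f 11 1 13
f 11 13 12
f 12 13 14
f 12 14 4
f 13 1 15
f 13 15 14
f 14 15 16
f 14 16 4
f 15 1 17
f 15 17 16
f 16 17 18
f 16 18 4
f 17 1 19
f 17 19 18
f 18 19 20
f 18 20 4
f 19 1 21
f 19 21 20
f 20 21 22
f 20 22 4
f 21 1 23
f 21 23 22
f 22 23 24
f 22 24 4
f 23 1 25
f 23 25 24
f 24 25 26
f 24 26 4
f 25 1 27
f 25 27 26
f 26 27 28
f 26 28 4
f 27 1 2
f 27 2 28
f 28 2 3
f 28 3 4
f 29 66 45
f 66 40 69
f 45 69 34
f 66 69 45
f 29 45 41
f 45 34 46
f 41 46 30
f 45 46 41
f 29 41 50
f 41 30 51
f 50 51 36
f 41 51 50
f 29 50 62
f 50 36 65
f 62 65 39
f 50 65 62
f 29 62 66
f 62 39 70
f 66 70 40
f 62 70 66
f 30 46 57
f 46 34 60
f 57 60 38
f 46 60 57
f 34 69 47
f 69 40 68
f 47 68 33
f 69 68 47
f 40 70 67
f 70 39 63
f 67 63 31
f 70 63 67
f 39 65 64
f 65 36 52
f 64 52 35
f 65 52 64
f 36 51 56
f 51 30 53
f 56 53 37
f 51 53 56
f 32 58 44
f 58 38 59
f 44 59 33
f 58 59 44
f 32 44 42
f 44 33 43
f 42 43 31
f 44 43 42
f 32 42 49
f 42 31 48
f 49 48 35
f 42 48 49
f 32 49 54
f 49 35 55
f 54 55 37
f 49 55 54
f 32 54 58
f 54 37 61
f 58 61 38
f 54 61 58
f 33 59 47
f 59 38 60
f 47 60 34
f 59 60 47
f 31 43 67
f 43 33 68
f 67 68 40
f 43 68 67
f 35 48 64
f 48 31 63
f 64 63 39
f 48 63 64
f 37 55 56
f 55 35 52
f 56 52 36
f 55 52 56
f 38 61 57
f 61 37 53
f 57 53 30
f 61 53 57
f 72 74 71
f 75 72 71
f 71 74 73
f 73 75 71
f 72 78 74
f 76 72 75
f 76 78 72
f 74 78 73
f 77 75 73
f 73 78 77
f 77 76 75
f 78 76 77
f 80 79 83
f 80 83 81
f 81 83 84
f 81 84 82
f 83 79 85
f 83 85 84
f 84 85 86
f 84 86 82
f 85 79 87
f 85 87 86
f 86 87 88
f 86 88 82
f 87 79 89
f 87 89 88
f 88 89 90
f 88 90 82
f 89 79 91
f 89 91 90
f 90 91 92
f 90 92 82
f 91 79 93
f 91 93 92
f 92 93 94
f 92 94 82
f 93 79 95
f 93 95 94
f 94 95 96
f 94 96 82
f 95 79 97
f 95 97 96
f 96 97 98
f 96 98 82
f 97 79 99
f 97 99 98
f 98 99 100
f 98 100 82
f 99 79 101
f 99 101 100
f 100 101 102
f 100 102 82
f 101 79 103
f 101 103 102
f 102 103 104
f 102 104 82
f 103 79 105
f 103 105 104
f 104 105 106
f 104 106 82
f 105 79 80
f 105 80 106
f 106 80 81
f 106 81 82



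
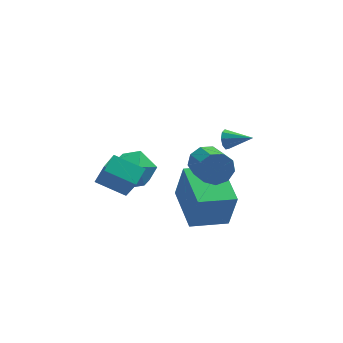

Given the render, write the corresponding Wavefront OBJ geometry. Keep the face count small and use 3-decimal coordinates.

v -2.261 4.032 -1.055
v -1.466 4.115 -0.371
v -2.754 2.585 -0.309
v -1.959 2.668 0.375
v -2.762 3.345 0.418
v -2.457 4.24 -0.043
v -1.763 2.46 -0.637
v -1.458 3.355 -1.098
v -1.158 3.143 -0.113
v -1.776 3.69 0.539
v -2.444 3.01 -1.219
v -3.062 3.557 -0.567
v 1.67 3.137 1.386
v 1.899 3.29 0.969
v 2.69 2.663 1.774
v 1.92 3.532 1.209
v 1.824 3.589 1.532
v 1.656 3.435 1.787
v 1.494 3.141 1.854
v 1.414 2.845 1.702
v 1.454 2.686 1.402
v 1.595 2.737 1.095
v 1.771 2.976 0.924
v -2.774 -0.517 1.456
v -2.452 -1.365 2.846
v -3.941 -0.039 2.017
v -3.619 -0.888 3.407
v -2.341 0.168 1.773
v -2.019 -0.681 3.163
v -3.508 0.645 2.334
v -3.186 -0.203 3.724
v -0.272 -0.256 -1.005
v 0.03 -0.491 0.713
v -0.587 1.803 -0.668
v -0.285 1.568 1.05
v 1.345 0.032 -1.25
v 1.647 -0.203 0.468
v 1.03 2.091 -0.913
v 1.332 1.856 0.805
v 0.33 -0.524 3.234
v 0.755 -0.683 2.637
v 0.995 -1.815 3.109
v 0.57 -1.656 3.706
v 1.042 -0.469 3.005
v 1.282 -1.601 3.476
v 0.996 -0.281 3.48
v 1.235 -1.413 3.951
v 0.638 -0.206 3.84
v 0.878 -1.339 4.312
v 0.137 -0.28 3.916
v 0.376 -1.413 4.388
v -0.275 -0.468 3.674
v -0.035 -1.601 4.146
v -0.403 -0.682 3.226
v -0.163 -1.815 3.697
v -0.188 -0.822 2.781
v 0.052 -1.954 3.253
v 0.27 -0.822 2.549
v 0.509 -1.955 3.021
f 1 12 6
f 1 6 2
f 1 2 8
f 1 8 11
f 1 11 12
f 2 6 10
f 6 12 5
f 12 11 3
f 11 8 7
f 8 2 9
f 4 10 5
f 4 5 3
f 4 3 7
f 4 7 9
f 4 9 10
f 5 10 6
f 3 5 12
f 7 3 11
f 9 7 8
f 10 9 2
f 14 13 16
f 14 16 15
f 16 13 17
f 16 17 15
f 17 13 18
f 17 18 15
f 18 13 19
f 18 19 15
f 19 13 20
f 19 20 15
f 20 13 21
f 20 21 15
f 21 13 22
f 21 22 15
f 22 13 23
f 22 23 15
f 23 13 14
f 23 14 15
f 25 27 24
f 28 25 24
f 24 27 26
f 26 28 24
f 25 31 27
f 29 25 28
f 29 31 25
f 27 31 26
f 30 28 26
f 26 31 30
f 30 29 28
f 31 29 30
f 33 35 32
f 36 33 32
f 32 35 34
f 34 36 32
f 33 39 35
f 37 33 36
f 37 39 33
f 35 39 34
f 38 36 34
f 34 39 38
f 38 37 36
f 39 37 38
f 41 40 44
f 41 44 42
f 42 44 45
f 42 45 43
f 44 40 46
f 44 46 45
f 45 46 47
f 45 47 43
f 46 40 48
f 46 48 47
f 47 48 49
f 47 49 43
f 48 40 50
f 48 50 49
f 49 50 51
f 49 51 43
f 50 40 52
f 50 52 51
f 51 52 53
f 51 53 43
f 52 40 54
f 52 54 53
f 53 54 55
f 53 55 43
f 54 40 56
f 54 56 55
f 55 56 57
f 55 57 43
f 56 40 58
f 56 58 57
f 57 58 59
f 57 59 43
f 58 40 41
f 58 41 59
f 59 41 42
f 59 42 43



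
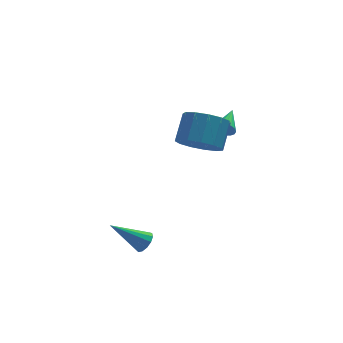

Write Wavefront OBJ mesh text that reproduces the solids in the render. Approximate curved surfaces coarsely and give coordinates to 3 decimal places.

v -1.517 -3.101 -1.431
v -1.194 -3.258 -1.001
v -2.923 -2.799 -0.269
v -1.154 -2.946 -1.033
v -1.229 -2.684 -1.192
v -1.395 -2.555 -1.427
v -1.6 -2.599 -1.663
v -1.778 -2.802 -1.826
v -1.873 -3.101 -1.863
v -1.855 -3.399 -1.763
v -1.729 -3.604 -1.558
v -1.536 -3.648 -1.313
v -1.337 -3.519 -1.105
v 3.467 2.488 0.791
v 3.76 2.462 0.338
v 4.153 3.612 1.169
v 3.557 2.608 0.272
v 3.333 2.726 0.325
v 3.14 2.79 0.485
v 3.022 2.785 0.715
v 3.006 2.711 0.962
v 3.096 2.587 1.17
v 3.271 2.439 1.291
v 3.49 2.303 1.298
v 3.705 2.209 1.188
v 3.865 2.179 0.987
v 3.934 2.22 0.741
v 3.896 2.322 0.507
v 1.808 0.61 1.416
v 2.202 1.211 0.596
v 2.805 2.191 1.605
v 2.412 1.59 2.424
v 1.642 1.431 0.718
v 2.245 2.411 1.727
v 1.134 1.39 1.062
v 1.737 2.37 2.07
v 0.841 1.101 1.518
v 1.444 2.081 2.526
v 0.854 0.657 1.941
v 1.458 1.637 2.95
v 1.171 0.197 2.198
v 1.774 1.177 3.206
v 1.69 -0.131 2.206
v 2.293 0.849 3.215
v 2.247 -0.224 1.964
v 2.85 0.756 2.972
v 2.664 -0.052 1.547
v 3.267 0.928 2.556
v 2.81 0.33 1.089
v 3.413 1.31 2.097
v 2.638 0.801 0.734
v 3.241 1.781 1.743
f 2 1 4
f 2 4 3
f 4 1 5
f 4 5 3
f 5 1 6
f 5 6 3
f 6 1 7
f 6 7 3
f 7 1 8
f 7 8 3
f 8 1 9
f 8 9 3
f 9 1 10
f 9 10 3
f 10 1 11
f 10 11 3
f 11 1 12
f 11 12 3
f 12 1 13
f 12 13 3
f 13 1 2
f 13 2 3
f 15 14 17
f 15 17 16
f 17 14 18
f 17 18 16
f 18 14 19
f 18 19 16
f 19 14 20
f 19 20 16
f 20 14 21
f 20 21 16
f 21 14 22
f 21 22 16
f 22 14 23
f 22 23 16
f 23 14 24
f 23 24 16
f 24 14 25
f 24 25 16
f 25 14 26
f 25 26 16
f 26 14 27
f 26 27 16
f 27 14 28
f 27 28 16
f 28 14 15
f 28 15 16
f 30 29 33
f 30 33 31
f 31 33 34
f 31 34 32
f 33 29 35
f 33 35 34
f 34 35 36
f 34 36 32
f 35 29 37
f 35 37 36
f 36 37 38
f 36 38 32
f 37 29 39
f 37 39 38
f 38 39 40
f 38 40 32
f 39 29 41
f 39 41 40
f 40 41 42
f 40 42 32
f 41 29 43
f 41 43 42
f 42 43 44
f 42 44 32
f 43 29 45
f 43 45 44
f 44 45 46
f 44 46 32
f 45 29 47
f 45 47 46
f 46 47 48
f 46 48 32
f 47 29 49
f 47 49 48
f 48 49 50
f 48 50 32
f 49 29 51
f 49 51 50
f 50 51 52
f 50 52 32
f 51 29 30
f 51 30 52
f 52 30 31
f 52 31 32



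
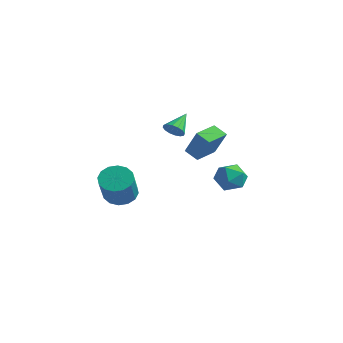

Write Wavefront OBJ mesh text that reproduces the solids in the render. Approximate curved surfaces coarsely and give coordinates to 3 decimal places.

v 0.025 -3.14 -1.389
v 0.684 -3.245 -1.9
v 1.593 -4.245 -0.522
v 0.935 -4.14 -0.011
v 0.765 -2.875 -1.685
v 1.675 -3.876 -0.308
v 0.649 -2.577 -1.391
v 1.558 -3.577 -0.014
v 0.365 -2.429 -1.097
v 1.275 -3.429 0.28
v -0.01 -2.472 -0.88
v 0.9 -3.472 0.497
v -0.375 -2.694 -0.8
v 0.535 -3.694 0.577
v -0.633 -3.035 -0.878
v 0.276 -4.035 0.5
v -0.715 -3.404 -1.092
v 0.195 -4.405 0.285
v -0.598 -3.703 -1.386
v 0.311 -4.703 -0.009
v -0.315 -3.851 -1.68
v 0.595 -4.851 -0.303
v 0.06 -3.808 -1.897
v 0.97 -4.808 -0.52
v 0.425 -3.586 -1.977
v 1.335 -4.586 -0.6
v -1.021 1.005 1.372
v -0.685 1.355 1.036
v -1.279 2.035 2.188
v -0.966 1.378 0.918
v -1.261 1.301 0.922
v -1.492 1.145 1.046
v -1.597 0.951 1.257
v -1.547 0.771 1.499
v -1.356 0.654 1.707
v -1.075 0.632 1.825
v -0.78 0.709 1.821
v -0.549 0.865 1.697
v -0.444 1.059 1.486
v -0.494 1.239 1.244
v 0.065 1.551 -0.4
v -0.638 1.378 0.045
v -0.146 2.862 -0.226
v -0.849 2.69 0.219
v 0.949 1.51 0.981
v 0.246 1.338 1.426
v 0.738 2.822 1.155
v 0.035 2.649 1.6
v 3.725 0.715 0.473
v 4.494 0.387 0.224
v 3.106 0.113 -0.644
v 3.875 -0.215 -0.893
v 3.484 -0.517 -0.173
v 3.867 -0.145 0.517
v 3.733 0.645 -0.937
v 4.116 1.017 -0.247
v 4.499 0.343 -0.648
v 4.345 -0.375 -0.176
v 3.255 0.875 -0.244
v 3.101 0.157 0.228
f 2 1 5
f 2 5 3
f 3 5 6
f 3 6 4
f 5 1 7
f 5 7 6
f 6 7 8
f 6 8 4
f 7 1 9
f 7 9 8
f 8 9 10
f 8 10 4
f 9 1 11
f 9 11 10
f 10 11 12
f 10 12 4
f 11 1 13
f 11 13 12
f 12 13 14
f 12 14 4
f 13 1 15
f 13 15 14
f 14 15 16
f 14 16 4
f 15 1 17
f 15 17 16
f 16 17 18
f 16 18 4
f 17 1 19
f 17 19 18
f 18 19 20
f 18 20 4
f 19 1 21
f 19 21 20
f 20 21 22
f 20 22 4
f 21 1 23
f 21 23 22
f 22 23 24
f 22 24 4
f 23 1 25
f 23 25 24
f 24 25 26
f 24 26 4
f 25 1 2
f 25 2 26
f 26 2 3
f 26 3 4
f 28 27 30
f 28 30 29
f 30 27 31
f 30 31 29
f 31 27 32
f 31 32 29
f 32 27 33
f 32 33 29
f 33 27 34
f 33 34 29
f 34 27 35
f 34 35 29
f 35 27 36
f 35 36 29
f 36 27 37
f 36 37 29
f 37 27 38
f 37 38 29
f 38 27 39
f 38 39 29
f 39 27 40
f 39 40 29
f 40 27 28
f 40 28 29
f 42 44 41
f 45 42 41
f 41 44 43
f 43 45 41
f 42 48 44
f 46 42 45
f 46 48 42
f 44 48 43
f 47 45 43
f 43 48 47
f 47 46 45
f 48 46 47
f 49 60 54
f 49 54 50
f 49 50 56
f 49 56 59
f 49 59 60
f 50 54 58
f 54 60 53
f 60 59 51
f 59 56 55
f 56 50 57
f 52 58 53
f 52 53 51
f 52 51 55
f 52 55 57
f 52 57 58
f 53 58 54
f 51 53 60
f 55 51 59
f 57 55 56
f 58 57 50



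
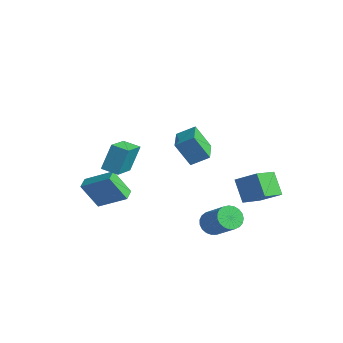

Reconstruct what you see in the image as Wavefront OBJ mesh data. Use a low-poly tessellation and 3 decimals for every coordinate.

v -1.826 -3.21 0.672
v -1.872 -2.482 2.218
v -0.945 -2.735 0.474
v -0.991 -2.007 2.021
v -0.889 -4.653 1.379
v -0.935 -3.925 2.926
v -0.008 -4.178 1.182
v -0.054 -3.45 2.728
v 1.405 3.812 -1.507
v 1.782 2.263 -0.837
v 2.505 4.437 -0.682
v 2.882 2.887 -0.012
v 2.438 3.553 -2.688
v 2.815 2.003 -2.018
v 3.538 4.177 -1.863
v 3.915 2.628 -1.193
v 2.651 -1.423 2.234
v 2.041 -2.003 3.653
v 1.456 -0.41 2.134
v 0.846 -0.99 3.553
v 3.274 -0.63 2.827
v 2.664 -1.21 4.246
v 2.079 0.383 2.727
v 1.469 -0.197 4.146
v 1.933 0.648 -3.609
v 2.434 0.879 -4.188
v 3.988 0.863 -2.851
v 3.487 0.632 -2.271
v 2.331 1.17 -4.065
v 3.885 1.155 -2.728
v 2.16 1.371 -3.863
v 3.713 1.356 -2.526
v 1.949 1.447 -3.618
v 3.502 1.432 -2.28
v 1.735 1.385 -3.37
v 3.289 1.37 -2.033
v 1.556 1.195 -3.164
v 3.11 1.18 -1.827
v 1.442 0.911 -3.035
v 2.996 0.896 -1.698
v 1.413 0.581 -3.005
v 2.966 0.566 -1.667
v 1.474 0.262 -3.079
v 3.027 0.247 -1.742
v 1.614 0.011 -3.245
v 3.168 -0.005 -1.908
v 1.809 -0.131 -3.474
v 3.363 -0.146 -2.136
v 2.026 -0.138 -3.726
v 3.58 -0.153 -2.389
v 2.227 -0.009 -3.958
v 3.781 -0.025 -2.62
v 2.377 0.233 -4.129
v 3.931 0.218 -2.792
v 2.45 0.547 -4.211
v 4.004 0.532 -2.873
v -4.076 -2.435 -3.644
v -4.692 -3.165 -2.048
v -2.677 -1.459 -2.658
v -3.293 -2.189 -1.062
v -3.567 -3.071 -3.738
v -4.183 -3.801 -2.142
v -2.168 -2.095 -2.752
v -2.784 -2.825 -1.156
f 2 4 1
f 5 2 1
f 1 4 3
f 3 5 1
f 2 8 4
f 6 2 5
f 6 8 2
f 4 8 3
f 7 5 3
f 3 8 7
f 7 6 5
f 8 6 7
f 10 12 9
f 13 10 9
f 9 12 11
f 11 13 9
f 10 16 12
f 14 10 13
f 14 16 10
f 12 16 11
f 15 13 11
f 11 16 15
f 15 14 13
f 16 14 15
f 18 20 17
f 21 18 17
f 17 20 19
f 19 21 17
f 18 24 20
f 22 18 21
f 22 24 18
f 20 24 19
f 23 21 19
f 19 24 23
f 23 22 21
f 24 22 23
f 26 25 29
f 26 29 27
f 27 29 30
f 27 30 28
f 29 25 31
f 29 31 30
f 30 31 32
f 30 32 28
f 31 25 33
f 31 33 32
f 32 33 34
f 32 34 28
f 33 25 35
f 33 35 34
f 34 35 36
f 34 36 28
f 35 25 37
f 35 37 36
f 36 37 38
f 36 38 28
f 37 25 39
f 37 39 38
f 38 39 40
f 38 40 28
f 39 25 41
f 39 41 40
f 40 41 42
f 40 42 28
f 41 25 43
f 41 43 42
f 42 43 44
f 42 44 28
f 43 25 45
f 43 45 44
f 44 45 46
f 44 46 28
f 45 25 47
f 45 47 46
f 46 47 48
f 46 48 28
f 47 25 49
f 47 49 48
f 48 49 50
f 48 50 28
f 49 25 51
f 49 51 50
f 50 51 52
f 50 52 28
f 51 25 53
f 51 53 52
f 52 53 54
f 52 54 28
f 53 25 55
f 53 55 54
f 54 55 56
f 54 56 28
f 55 25 26
f 55 26 56
f 56 26 27
f 56 27 28
f 58 60 57
f 61 58 57
f 57 60 59
f 59 61 57
f 58 64 60
f 62 58 61
f 62 64 58
f 60 64 59
f 63 61 59
f 59 64 63
f 63 62 61
f 64 62 63



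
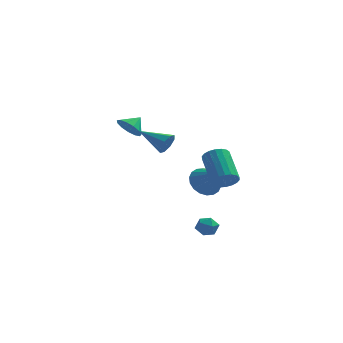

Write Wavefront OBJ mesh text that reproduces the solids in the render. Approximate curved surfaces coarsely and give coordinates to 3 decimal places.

v 1.394 -3.322 -3.112
v 2.036 -3.463 -3.297
v 1.384 -4.217 -2.463
v 2.026 -4.358 -2.648
v 1.895 -3.813 -2.257
v 1.901 -3.26 -2.658
v 1.519 -4.42 -3.102
v 1.525 -3.867 -3.503
v 2.114 -4.142 -3.291
v 2.346 -3.766 -2.769
v 1.074 -3.914 -2.991
v 1.306 -3.538 -2.469
v 2.337 0.28 -1.204
v 2.672 -0.067 -0.578
v 1.998 1.574 0.69
v 1.663 1.92 0.064
v 2.93 0.136 -0.703
v 2.257 1.777 0.565
v 3.071 0.367 -0.927
v 2.398 2.008 0.341
v 3.067 0.581 -1.206
v 2.394 2.222 0.062
v 2.918 0.735 -1.485
v 2.244 2.376 -0.217
v 2.654 0.799 -1.708
v 1.98 2.44 -0.44
v 2.327 0.76 -1.831
v 1.653 2.401 -0.563
v 2.002 0.626 -1.83
v 1.328 2.267 -0.562
v 1.743 0.423 -1.705
v 1.07 2.064 -0.437
v 1.602 0.192 -1.481
v 0.929 1.833 -0.213
v 1.606 -0.022 -1.202
v 0.933 1.619 0.066
v 1.756 -0.176 -0.923
v 1.082 1.465 0.345
v 2.02 -0.24 -0.7
v 1.346 1.401 0.568
v 2.347 -0.201 -0.577
v 1.673 1.44 0.691
v 0.937 3.716 -2.669
v 1.725 4.384 -2.788
v 2.123 2.544 -1.391
v 1.5 4.555 -2.422
v 1.163 4.56 -2.104
v 0.781 4.397 -1.899
v 0.43 4.1 -1.846
v 0.18 3.727 -1.955
v 0.079 3.351 -2.207
v 0.149 3.048 -2.549
v 0.374 2.877 -2.915
v 0.711 2.872 -3.233
v 1.093 3.034 -3.438
v 1.443 3.331 -3.492
v 1.694 3.705 -3.382
v 1.794 4.08 -3.13
v -0.477 -2.647 2.484
v -0.136 -2.358 3.023
v -2.043 -2.013 3.136
v -0.176 -2.026 2.604
v -0.393 -2.058 2.115
v -0.659 -2.435 1.842
v -0.818 -2.936 1.946
v -0.778 -3.267 2.364
v -0.562 -3.235 2.854
v -0.296 -2.858 3.126
v -3 1.31 2.157
v -2.732 1.745 1.478
v -2.44 1.91 2.763
v -3.13 1.963 1.63
v -3.487 1.974 1.949
v -3.689 1.774 2.334
v -3.673 1.426 2.663
v -3.442 1.042 2.832
v -3.071 0.742 2.786
v -2.678 0.623 2.541
v -2.386 0.722 2.174
v -2.29 1.007 1.802
v -2.419 1.388 1.542
f 1 12 6
f 1 6 2
f 1 2 8
f 1 8 11
f 1 11 12
f 2 6 10
f 6 12 5
f 12 11 3
f 11 8 7
f 8 2 9
f 4 10 5
f 4 5 3
f 4 3 7
f 4 7 9
f 4 9 10
f 5 10 6
f 3 5 12
f 7 3 11
f 9 7 8
f 10 9 2
f 14 13 17
f 14 17 15
f 15 17 18
f 15 18 16
f 17 13 19
f 17 19 18
f 18 19 20
f 18 20 16
f 19 13 21
f 19 21 20
f 20 21 22
f 20 22 16
f 21 13 23
f 21 23 22
f 22 23 24
f 22 24 16
f 23 13 25
f 23 25 24
f 24 25 26
f 24 26 16
f 25 13 27
f 25 27 26
f 26 27 28
f 26 28 16
f 27 13 29
f 27 29 28
f 28 29 30
f 28 30 16
f 29 13 31
f 29 31 30
f 30 31 32
f 30 32 16
f 31 13 33
f 31 33 32
f 32 33 34
f 32 34 16
f 33 13 35
f 33 35 34
f 34 35 36
f 34 36 16
f 35 13 37
f 35 37 36
f 36 37 38
f 36 38 16
f 37 13 39
f 37 39 38
f 38 39 40
f 38 40 16
f 39 13 41
f 39 41 40
f 40 41 42
f 40 42 16
f 41 13 14
f 41 14 42
f 42 14 15
f 42 15 16
f 44 43 46
f 44 46 45
f 46 43 47
f 46 47 45
f 47 43 48
f 47 48 45
f 48 43 49
f 48 49 45
f 49 43 50
f 49 50 45
f 50 43 51
f 50 51 45
f 51 43 52
f 51 52 45
f 52 43 53
f 52 53 45
f 53 43 54
f 53 54 45
f 54 43 55
f 54 55 45
f 55 43 56
f 55 56 45
f 56 43 57
f 56 57 45
f 57 43 58
f 57 58 45
f 58 43 44
f 58 44 45
f 60 59 62
f 60 62 61
f 62 59 63
f 62 63 61
f 63 59 64
f 63 64 61
f 64 59 65
f 64 65 61
f 65 59 66
f 65 66 61
f 66 59 67
f 66 67 61
f 67 59 68
f 67 68 61
f 68 59 60
f 68 60 61
f 70 69 72
f 70 72 71
f 72 69 73
f 72 73 71
f 73 69 74
f 73 74 71
f 74 69 75
f 74 75 71
f 75 69 76
f 75 76 71
f 76 69 77
f 76 77 71
f 77 69 78
f 77 78 71
f 78 69 79
f 78 79 71
f 79 69 80
f 79 80 71
f 80 69 81
f 80 81 71
f 81 69 70
f 81 70 71



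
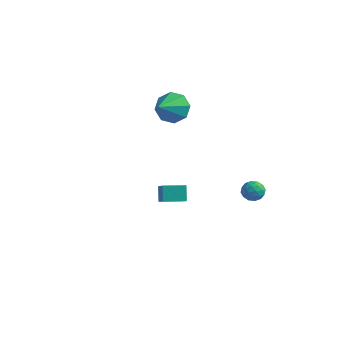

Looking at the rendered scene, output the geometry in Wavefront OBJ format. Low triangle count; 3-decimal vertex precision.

v 0.723 2.931 -4.384
v 1.198 2.599 -4.086
v 0.002 2.321 -3.914
v 0.477 1.989 -3.616
v 0.358 2.608 -3.449
v 0.803 2.984 -3.739
v 0.397 1.936 -4.261
v 0.842 2.312 -4.551
v 0.997 1.984 -4.01
v 0.973 2.399 -3.508
v 0.227 2.521 -4.492
v 0.203 2.936 -3.99
v 1.024 2.818 -4.276
v 0.176 2.102 -3.724
v 0.106 2.465 -3.625
v 0.386 2.27 -3.45
v 0.792 3.045 -4.072
v 1.071 2.85 -3.898
v 0.577 2.855 -3.523
v 0.129 2.07 -4.102
v 0.408 1.875 -3.928
v 0.814 2.65 -4.55
v 1.094 2.455 -4.375
v 0.623 2.065 -4.477
v 1.185 2.262 -4.057
v 0.761 1.903 -3.78
v 0.714 1.872 -4.159
v 0.975 2.093 -4.33
v 1.171 2.506 -3.762
v 0.747 2.147 -3.485
v 0.677 2.511 -3.387
v 0.939 2.732 -3.558
v 1.052 2.144 -3.717
v 0.453 2.773 -4.515
v 0.029 2.414 -4.238
v 0.261 2.188 -4.442
v 0.523 2.409 -4.613
v 0.439 3.017 -4.22
v 0.015 2.658 -3.943
v 0.225 2.827 -3.67
v 0.486 3.048 -3.841
v 0.148 2.776 -4.283
v -0.279 -3.672 -1.251
v 0.837 -4.673 -0.349
v 0.47 -2.882 -1.301
v 1.586 -3.883 -0.399
v 0.034 -4.017 -2.021
v 1.15 -5.018 -1.119
v 0.783 -3.227 -2.071
v 1.899 -4.228 -1.169
v -3.896 1.643 0.686
v -3.494 1.31 -0.155
v -3.624 0.237 1.374
v -2.984 1.633 0.302
v -3.008 1.962 0.984
v -3.552 2.104 1.491
v -4.298 1.977 1.527
v -4.809 1.654 1.069
v -4.785 1.325 0.387
v -4.241 1.182 -0.12
f 1 38 17
f 38 12 41
f 17 41 6
f 38 41 17
f 1 17 13
f 17 6 18
f 13 18 2
f 17 18 13
f 1 13 22
f 13 2 23
f 22 23 8
f 13 23 22
f 1 22 34
f 22 8 37
f 34 37 11
f 22 37 34
f 1 34 38
f 34 11 42
f 38 42 12
f 34 42 38
f 2 18 29
f 18 6 32
f 29 32 10
f 18 32 29
f 6 41 19
f 41 12 40
f 19 40 5
f 41 40 19
f 12 42 39
f 42 11 35
f 39 35 3
f 42 35 39
f 11 37 36
f 37 8 24
f 36 24 7
f 37 24 36
f 8 23 28
f 23 2 25
f 28 25 9
f 23 25 28
f 4 30 16
f 30 10 31
f 16 31 5
f 30 31 16
f 4 16 14
f 16 5 15
f 14 15 3
f 16 15 14
f 4 14 21
f 14 3 20
f 21 20 7
f 14 20 21
f 4 21 26
f 21 7 27
f 26 27 9
f 21 27 26
f 4 26 30
f 26 9 33
f 30 33 10
f 26 33 30
f 5 31 19
f 31 10 32
f 19 32 6
f 31 32 19
f 3 15 39
f 15 5 40
f 39 40 12
f 15 40 39
f 7 20 36
f 20 3 35
f 36 35 11
f 20 35 36
f 9 27 28
f 27 7 24
f 28 24 8
f 27 24 28
f 10 33 29
f 33 9 25
f 29 25 2
f 33 25 29
f 44 46 43
f 47 44 43
f 43 46 45
f 45 47 43
f 44 50 46
f 48 44 47
f 48 50 44
f 46 50 45
f 49 47 45
f 45 50 49
f 49 48 47
f 50 48 49
f 52 51 54
f 52 54 53
f 54 51 55
f 54 55 53
f 55 51 56
f 55 56 53
f 56 51 57
f 56 57 53
f 57 51 58
f 57 58 53
f 58 51 59
f 58 59 53
f 59 51 60
f 59 60 53
f 60 51 52
f 60 52 53



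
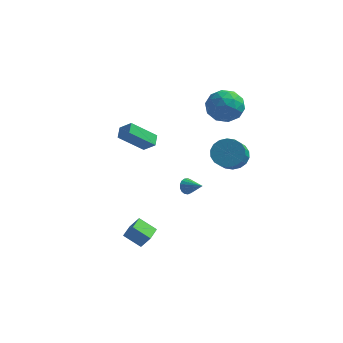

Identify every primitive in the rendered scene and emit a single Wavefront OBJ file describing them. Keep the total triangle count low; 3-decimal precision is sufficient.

v -1.882 -3.235 -3.176
v -1.344 -3.195 -2.394
v -1.94 -2.126 -3.193
v -1.401 -2.086 -2.411
v -0.879 -3.194 -3.869
v -0.34 -3.154 -3.087
v -0.936 -2.085 -3.886
v -0.398 -2.045 -3.104
v -3.11 0.943 2.257
v -3.271 1.656 2.606
v -3.857 1.071 1.652
v -4.018 1.784 2.001
v -1.922 1.836 0.979
v -2.083 2.549 1.328
v -2.669 1.964 0.374
v -2.83 2.677 0.723
v 2.506 2.006 1.024
v 3.471 2.096 0.979
v 3.639 0.804 1.99
v 2.674 0.714 2.036
v 3.367 2.346 1.315
v 3.535 1.053 2.327
v 3.092 2.528 1.594
v 3.26 1.236 2.605
v 2.702 2.607 1.76
v 2.87 1.315 2.771
v 2.272 2.567 1.78
v 2.441 1.275 2.792
v 1.889 2.416 1.651
v 2.057 1.124 2.662
v 1.628 2.184 1.397
v 1.797 0.891 2.409
v 1.541 1.916 1.07
v 1.709 0.624 2.081
v 1.645 1.667 0.733
v 1.813 0.374 1.745
v 1.92 1.484 0.455
v 2.088 0.192 1.466
v 2.31 1.405 0.289
v 2.478 0.113 1.3
v 2.739 1.445 0.268
v 2.908 0.153 1.28
v 3.123 1.596 0.398
v 3.291 0.304 1.409
v 3.383 1.829 0.651
v 3.552 0.536 1.663
v 1.042 4.814 3.056
v 2.137 4.793 3.489
v 0.703 3.107 3.831
v 1.798 3.086 4.264
v 1.008 3.845 4.696
v 1.218 4.9 4.217
v 1.622 3 3.103
v 1.832 4.055 2.624
v 2.496 3.672 3.518
v 2.116 4.195 4.503
v 0.724 3.705 2.817
v 0.344 4.228 3.802
v 1.62 4.953 3.204
v 1.22 2.947 4.116
v 0.756 3.393 4.369
v 1.4 3.381 4.624
v 1.079 5.016 3.632
v 1.723 5.004 3.887
v 1.059 4.447 4.596
v 1.117 2.896 3.433
v 1.761 2.884 3.688
v 1.44 4.519 2.696
v 2.084 4.507 2.951
v 1.781 3.453 2.724
v 2.474 4.282 3.476
v 2.274 3.279 3.932
v 2.171 3.228 3.249
v 2.295 3.848 2.968
v 2.25 4.589 4.055
v 2.051 3.586 4.511
v 1.587 4.032 4.764
v 1.71 4.652 4.483
v 2.461 3.93 4.072
v 0.789 4.314 2.809
v 0.59 3.311 3.265
v 1.13 3.248 2.837
v 1.253 3.868 2.556
v 0.566 4.621 3.388
v 0.366 3.618 3.844
v 0.545 4.052 4.352
v 0.669 4.672 4.071
v 0.379 3.97 3.248
v 1.904 -3.658 1.914
v 2.175 -3.431 1.532
v 2.876 -4.022 2.386
v 2.157 -3.254 1.706
v 2.08 -3.169 1.928
v 1.964 -3.197 2.146
v 1.834 -3.33 2.311
v 1.72 -3.539 2.385
v 1.648 -3.774 2.351
v 1.635 -3.984 2.217
v 1.684 -4.118 2.013
v 1.783 -4.148 1.787
v 1.91 -4.065 1.589
v 2.036 -3.889 1.466
v 2.131 -3.66 1.446
f 2 4 1
f 5 2 1
f 1 4 3
f 3 5 1
f 2 8 4
f 6 2 5
f 6 8 2
f 4 8 3
f 7 5 3
f 3 8 7
f 7 6 5
f 8 6 7
f 10 12 9
f 13 10 9
f 9 12 11
f 11 13 9
f 10 16 12
f 14 10 13
f 14 16 10
f 12 16 11
f 15 13 11
f 11 16 15
f 15 14 13
f 16 14 15
f 18 17 21
f 18 21 19
f 19 21 22
f 19 22 20
f 21 17 23
f 21 23 22
f 22 23 24
f 22 24 20
f 23 17 25
f 23 25 24
f 24 25 26
f 24 26 20
f 25 17 27
f 25 27 26
f 26 27 28
f 26 28 20
f 27 17 29
f 27 29 28
f 28 29 30
f 28 30 20
f 29 17 31
f 29 31 30
f 30 31 32
f 30 32 20
f 31 17 33
f 31 33 32
f 32 33 34
f 32 34 20
f 33 17 35
f 33 35 34
f 34 35 36
f 34 36 20
f 35 17 37
f 35 37 36
f 36 37 38
f 36 38 20
f 37 17 39
f 37 39 38
f 38 39 40
f 38 40 20
f 39 17 41
f 39 41 40
f 40 41 42
f 40 42 20
f 41 17 43
f 41 43 42
f 42 43 44
f 42 44 20
f 43 17 45
f 43 45 44
f 44 45 46
f 44 46 20
f 45 17 18
f 45 18 46
f 46 18 19
f 46 19 20
f 47 84 63
f 84 58 87
f 63 87 52
f 84 87 63
f 47 63 59
f 63 52 64
f 59 64 48
f 63 64 59
f 47 59 68
f 59 48 69
f 68 69 54
f 59 69 68
f 47 68 80
f 68 54 83
f 80 83 57
f 68 83 80
f 47 80 84
f 80 57 88
f 84 88 58
f 80 88 84
f 48 64 75
f 64 52 78
f 75 78 56
f 64 78 75
f 52 87 65
f 87 58 86
f 65 86 51
f 87 86 65
f 58 88 85
f 88 57 81
f 85 81 49
f 88 81 85
f 57 83 82
f 83 54 70
f 82 70 53
f 83 70 82
f 54 69 74
f 69 48 71
f 74 71 55
f 69 71 74
f 50 76 62
f 76 56 77
f 62 77 51
f 76 77 62
f 50 62 60
f 62 51 61
f 60 61 49
f 62 61 60
f 50 60 67
f 60 49 66
f 67 66 53
f 60 66 67
f 50 67 72
f 67 53 73
f 72 73 55
f 67 73 72
f 50 72 76
f 72 55 79
f 76 79 56
f 72 79 76
f 51 77 65
f 77 56 78
f 65 78 52
f 77 78 65
f 49 61 85
f 61 51 86
f 85 86 58
f 61 86 85
f 53 66 82
f 66 49 81
f 82 81 57
f 66 81 82
f 55 73 74
f 73 53 70
f 74 70 54
f 73 70 74
f 56 79 75
f 79 55 71
f 75 71 48
f 79 71 75
f 90 89 92
f 90 92 91
f 92 89 93
f 92 93 91
f 93 89 94
f 93 94 91
f 94 89 95
f 94 95 91
f 95 89 96
f 95 96 91
f 96 89 97
f 96 97 91
f 97 89 98
f 97 98 91
f 98 89 99
f 98 99 91
f 99 89 100
f 99 100 91
f 100 89 101
f 100 101 91
f 101 89 102
f 101 102 91
f 102 89 103
f 102 103 91
f 103 89 90
f 103 90 91



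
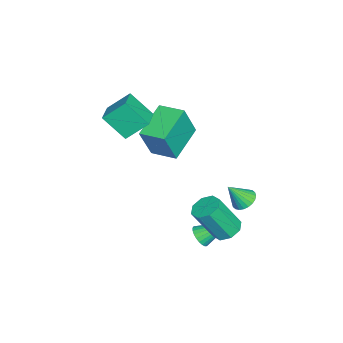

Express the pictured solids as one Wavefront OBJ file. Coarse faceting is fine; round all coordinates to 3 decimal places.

v -0.81 4.106 -3.097
v -0.129 4.243 -3.242
v -0.41 3.354 -1.923
v -0.194 4.459 -3.081
v -0.354 4.621 -2.923
v -0.582 4.705 -2.791
v -0.846 4.697 -2.705
v -1.104 4.6 -2.679
v -1.317 4.428 -2.717
v -1.453 4.206 -2.813
v -1.492 3.969 -2.951
v -1.427 3.753 -3.112
v -1.267 3.591 -3.27
v -1.039 3.507 -3.402
v -0.775 3.515 -3.488
v -0.517 3.612 -3.514
v -0.304 3.785 -3.476
v -0.167 4.006 -3.38
v -0.441 -1.566 1.619
v -0.603 -2.758 2.834
v -0.775 -0.478 2.642
v -0.936 -1.67 3.857
v 0.996 -1.43 1.943
v 0.835 -2.622 3.158
v 0.663 -0.342 2.966
v 0.501 -1.534 4.181
v 3.539 4.13 -1.737
v 4.258 3.936 -2.001
v 4.66 2.957 -0.187
v 3.941 3.15 0.077
v 4.252 4.468 -1.713
v 4.655 3.488 0.101
v 3.829 4.801 -1.439
v 4.232 3.822 0.375
v 3.236 4.741 -1.339
v 3.638 3.762 0.474
v 2.82 4.323 -1.473
v 3.222 3.344 0.341
v 2.825 3.792 -1.761
v 3.228 2.812 0.053
v 3.248 3.458 -2.035
v 3.651 2.479 -0.221
v 3.842 3.518 -2.134
v 4.244 2.539 -0.321
v 2.542 2.62 -3.417
v 3.023 2.952 -3.702
v 2.138 4.18 -2.283
v 2.827 3.01 -3.852
v 2.588 3.009 -3.936
v 2.342 2.949 -3.941
v 2.126 2.839 -3.866
v 1.973 2.696 -3.723
v 1.907 2.541 -3.533
v 1.938 2.398 -3.326
v 2.06 2.289 -3.133
v 2.256 2.23 -2.982
v 2.496 2.231 -2.898
v 2.742 2.291 -2.893
v 2.958 2.401 -2.968
v 3.11 2.545 -3.111
v 3.176 2.7 -3.301
v 3.146 2.843 -3.508
v -3.082 -0.136 0.202
v -2.426 -0.581 2.081
v -2.622 1.25 0.369
v -1.965 0.805 2.249
v -1.135 -0.685 -0.609
v -0.478 -1.13 1.271
v -0.674 0.701 -0.441
v -0.018 0.256 1.438
f 2 1 4
f 2 4 3
f 4 1 5
f 4 5 3
f 5 1 6
f 5 6 3
f 6 1 7
f 6 7 3
f 7 1 8
f 7 8 3
f 8 1 9
f 8 9 3
f 9 1 10
f 9 10 3
f 10 1 11
f 10 11 3
f 11 1 12
f 11 12 3
f 12 1 13
f 12 13 3
f 13 1 14
f 13 14 3
f 14 1 15
f 14 15 3
f 15 1 16
f 15 16 3
f 16 1 17
f 16 17 3
f 17 1 18
f 17 18 3
f 18 1 2
f 18 2 3
f 20 22 19
f 23 20 19
f 19 22 21
f 21 23 19
f 20 26 22
f 24 20 23
f 24 26 20
f 22 26 21
f 25 23 21
f 21 26 25
f 25 24 23
f 26 24 25
f 28 27 31
f 28 31 29
f 29 31 32
f 29 32 30
f 31 27 33
f 31 33 32
f 32 33 34
f 32 34 30
f 33 27 35
f 33 35 34
f 34 35 36
f 34 36 30
f 35 27 37
f 35 37 36
f 36 37 38
f 36 38 30
f 37 27 39
f 37 39 38
f 38 39 40
f 38 40 30
f 39 27 41
f 39 41 40
f 40 41 42
f 40 42 30
f 41 27 43
f 41 43 42
f 42 43 44
f 42 44 30
f 43 27 28
f 43 28 44
f 44 28 29
f 44 29 30
f 46 45 48
f 46 48 47
f 48 45 49
f 48 49 47
f 49 45 50
f 49 50 47
f 50 45 51
f 50 51 47
f 51 45 52
f 51 52 47
f 52 45 53
f 52 53 47
f 53 45 54
f 53 54 47
f 54 45 55
f 54 55 47
f 55 45 56
f 55 56 47
f 56 45 57
f 56 57 47
f 57 45 58
f 57 58 47
f 58 45 59
f 58 59 47
f 59 45 60
f 59 60 47
f 60 45 61
f 60 61 47
f 61 45 62
f 61 62 47
f 62 45 46
f 62 46 47
f 64 66 63
f 67 64 63
f 63 66 65
f 65 67 63
f 64 70 66
f 68 64 67
f 68 70 64
f 66 70 65
f 69 67 65
f 65 70 69
f 69 68 67
f 70 68 69



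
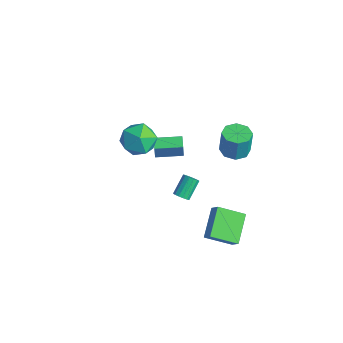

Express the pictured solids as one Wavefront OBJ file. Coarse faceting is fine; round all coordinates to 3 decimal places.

v -4.894 -0.622 -3.237
v -4.637 -0.825 -1.979
v -4.044 0.906 -3.165
v -3.787 0.703 -1.906
v -4.153 -1.023 -3.454
v -3.896 -1.226 -2.195
v -3.303 0.505 -3.381
v -3.046 0.302 -2.123
v 2.965 -2.039 -4.313
v 1.738 -0.724 -3.289
v 3.827 -0.618 -5.104
v 2.6 0.697 -4.079
v 3.6 -2.017 -3.581
v 2.373 -0.702 -2.556
v 4.462 -0.596 -4.371
v 3.235 0.719 -3.347
v 2.725 0.146 3.082
v 3.596 0.367 3.032
v 3.666 0.454 4.628
v 2.795 0.234 4.678
v 3.183 0.918 3.02
v 3.254 1.006 4.616
v 2.502 1.018 3.044
v 2.572 1.105 4.64
v 1.951 0.607 3.091
v 2.022 0.694 4.687
v 1.854 -0.074 3.132
v 1.924 0.013 4.728
v 2.266 -0.626 3.144
v 2.337 -0.538 4.74
v 2.948 -0.725 3.12
v 3.018 -0.638 4.716
v 3.498 -0.314 3.073
v 3.569 -0.227 4.669
v 1.072 -2.426 -1.72
v 1.482 -2.538 -1.403
v 1.039 -1.565 -0.484
v 0.628 -1.454 -0.8
v 1.573 -2.339 -1.57
v 1.129 -1.367 -0.651
v 1.529 -2.164 -1.777
v 1.085 -1.191 -0.857
v 1.363 -2.059 -1.968
v 0.919 -1.086 -1.049
v 1.118 -2.053 -2.093
v 0.675 -1.08 -1.173
v 0.862 -2.146 -2.117
v 0.418 -1.174 -1.198
v 0.661 -2.315 -2.036
v 0.218 -1.342 -1.117
v 0.571 -2.513 -1.869
v 0.127 -1.541 -0.95
v 0.615 -2.689 -1.663
v 0.171 -1.716 -0.743
v 0.781 -2.794 -1.471
v 0.337 -1.821 -0.552
v 1.025 -2.8 -1.347
v 0.582 -1.827 -0.427
v 1.282 -2.706 -1.322
v 0.838 -1.734 -0.403
v -1.453 -3.403 3.861
v -0.431 -3.098 3.206
v -1.969 -4.742 2.434
v -0.947 -4.437 1.779
v -0.835 -5.052 2.863
v -0.516 -4.224 3.745
v -1.884 -3.616 1.895
v -1.565 -2.788 2.777
v -0.698 -3.23 1.991
v -0.049 -4.117 2.589
v -2.351 -3.723 3.051
v -1.702 -4.61 3.649
f 2 4 1
f 5 2 1
f 1 4 3
f 3 5 1
f 2 8 4
f 6 2 5
f 6 8 2
f 4 8 3
f 7 5 3
f 3 8 7
f 7 6 5
f 8 6 7
f 10 12 9
f 13 10 9
f 9 12 11
f 11 13 9
f 10 16 12
f 14 10 13
f 14 16 10
f 12 16 11
f 15 13 11
f 11 16 15
f 15 14 13
f 16 14 15
f 18 17 21
f 18 21 19
f 19 21 22
f 19 22 20
f 21 17 23
f 21 23 22
f 22 23 24
f 22 24 20
f 23 17 25
f 23 25 24
f 24 25 26
f 24 26 20
f 25 17 27
f 25 27 26
f 26 27 28
f 26 28 20
f 27 17 29
f 27 29 28
f 28 29 30
f 28 30 20
f 29 17 31
f 29 31 30
f 30 31 32
f 30 32 20
f 31 17 33
f 31 33 32
f 32 33 34
f 32 34 20
f 33 17 18
f 33 18 34
f 34 18 19
f 34 19 20
f 36 35 39
f 36 39 37
f 37 39 40
f 37 40 38
f 39 35 41
f 39 41 40
f 40 41 42
f 40 42 38
f 41 35 43
f 41 43 42
f 42 43 44
f 42 44 38
f 43 35 45
f 43 45 44
f 44 45 46
f 44 46 38
f 45 35 47
f 45 47 46
f 46 47 48
f 46 48 38
f 47 35 49
f 47 49 48
f 48 49 50
f 48 50 38
f 49 35 51
f 49 51 50
f 50 51 52
f 50 52 38
f 51 35 53
f 51 53 52
f 52 53 54
f 52 54 38
f 53 35 55
f 53 55 54
f 54 55 56
f 54 56 38
f 55 35 57
f 55 57 56
f 56 57 58
f 56 58 38
f 57 35 59
f 57 59 58
f 58 59 60
f 58 60 38
f 59 35 36
f 59 36 60
f 60 36 37
f 60 37 38
f 61 72 66
f 61 66 62
f 61 62 68
f 61 68 71
f 61 71 72
f 62 66 70
f 66 72 65
f 72 71 63
f 71 68 67
f 68 62 69
f 64 70 65
f 64 65 63
f 64 63 67
f 64 67 69
f 64 69 70
f 65 70 66
f 63 65 72
f 67 63 71
f 69 67 68
f 70 69 62



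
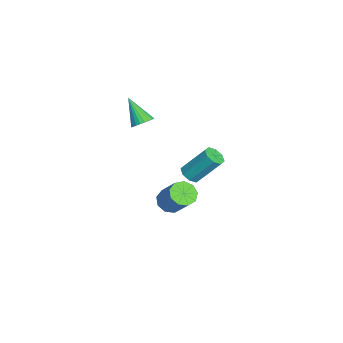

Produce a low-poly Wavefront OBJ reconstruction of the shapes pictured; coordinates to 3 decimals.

v -1.692 -0.005 -0.52
v -1.164 0.329 -0.834
v -1.02 1.68 0.845
v -1.548 1.345 1.16
v -1.642 0.537 -0.96
v -1.498 1.887 0.719
v -2.149 0.426 -0.828
v -2.005 1.777 0.852
v -2.389 0.063 -0.515
v -2.245 1.414 1.164
v -2.22 -0.34 -0.205
v -2.076 1.011 1.474
v -1.742 -0.547 -0.079
v -1.598 0.803 1.6
v -1.235 -0.437 -0.212
v -1.091 0.914 1.468
v -0.995 -0.074 -0.524
v -0.851 1.277 1.155
v 3.009 -1.112 0.931
v 3.472 -1.777 0.921
v 4.513 -1.073 2.359
v 4.051 -0.408 2.369
v 3.683 -1.394 0.581
v 4.725 -0.69 2.019
v 3.579 -0.879 0.404
v 4.621 -0.176 1.843
v 3.209 -0.473 0.474
v 4.25 0.23 1.913
v 2.745 -0.366 0.758
v 3.786 0.337 2.196
v 2.405 -0.608 1.122
v 3.446 0.096 2.561
v 2.348 -1.085 1.397
v 3.389 -0.382 2.835
v 2.6 -1.575 1.454
v 3.641 -0.872 2.892
v 3.044 -1.848 1.266
v 4.085 -1.145 2.704
v -3.422 -2.668 2.557
v -3.031 -2.314 3.048
v -4.438 -3.492 3.963
v -3.24 -2.132 3.003
v -3.478 -2.032 2.891
v -3.706 -2.028 2.727
v -3.892 -2.122 2.538
v -4.006 -2.299 2.352
v -4.031 -2.532 2.197
v -3.963 -2.785 2.097
v -3.813 -3.021 2.067
v -3.604 -3.203 2.112
v -3.367 -3.303 2.224
v -3.138 -3.307 2.387
v -2.953 -3.213 2.576
v -2.839 -3.036 2.763
v -2.814 -2.803 2.917
v -2.881 -2.55 3.018
f 2 1 5
f 2 5 3
f 3 5 6
f 3 6 4
f 5 1 7
f 5 7 6
f 6 7 8
f 6 8 4
f 7 1 9
f 7 9 8
f 8 9 10
f 8 10 4
f 9 1 11
f 9 11 10
f 10 11 12
f 10 12 4
f 11 1 13
f 11 13 12
f 12 13 14
f 12 14 4
f 13 1 15
f 13 15 14
f 14 15 16
f 14 16 4
f 15 1 17
f 15 17 16
f 16 17 18
f 16 18 4
f 17 1 2
f 17 2 18
f 18 2 3
f 18 3 4
f 20 19 23
f 20 23 21
f 21 23 24
f 21 24 22
f 23 19 25
f 23 25 24
f 24 25 26
f 24 26 22
f 25 19 27
f 25 27 26
f 26 27 28
f 26 28 22
f 27 19 29
f 27 29 28
f 28 29 30
f 28 30 22
f 29 19 31
f 29 31 30
f 30 31 32
f 30 32 22
f 31 19 33
f 31 33 32
f 32 33 34
f 32 34 22
f 33 19 35
f 33 35 34
f 34 35 36
f 34 36 22
f 35 19 37
f 35 37 36
f 36 37 38
f 36 38 22
f 37 19 20
f 37 20 38
f 38 20 21
f 38 21 22
f 40 39 42
f 40 42 41
f 42 39 43
f 42 43 41
f 43 39 44
f 43 44 41
f 44 39 45
f 44 45 41
f 45 39 46
f 45 46 41
f 46 39 47
f 46 47 41
f 47 39 48
f 47 48 41
f 48 39 49
f 48 49 41
f 49 39 50
f 49 50 41
f 50 39 51
f 50 51 41
f 51 39 52
f 51 52 41
f 52 39 53
f 52 53 41
f 53 39 54
f 53 54 41
f 54 39 55
f 54 55 41
f 55 39 56
f 55 56 41
f 56 39 40
f 56 40 41

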